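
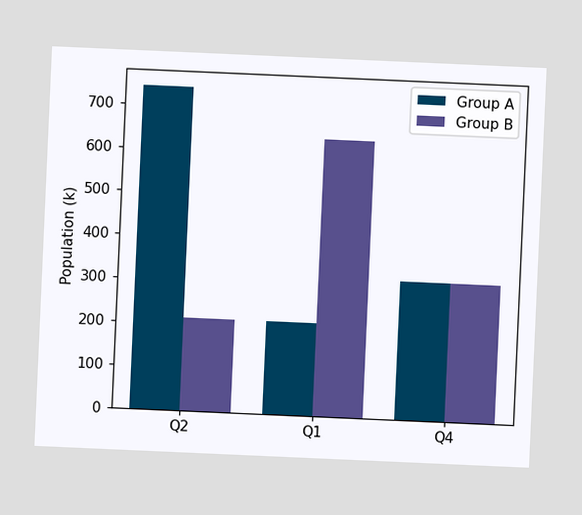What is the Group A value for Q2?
The chart is tilted about 3° clockwise. The Group A bar at Q2 reaches 742k on the y-axis.

742k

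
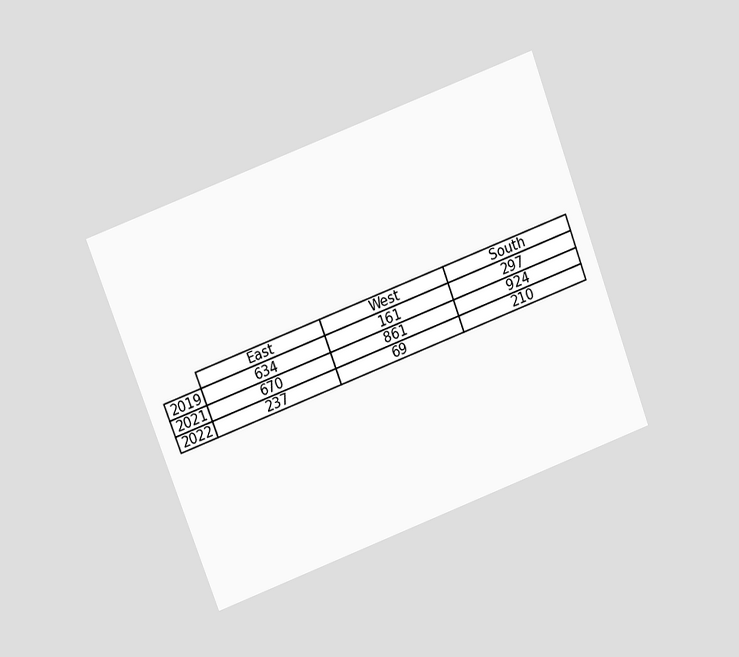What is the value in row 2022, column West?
69

The chart is tilted about 20° counter-clockwise and viewed at a slight angle. The (2022, West) cell reads 69.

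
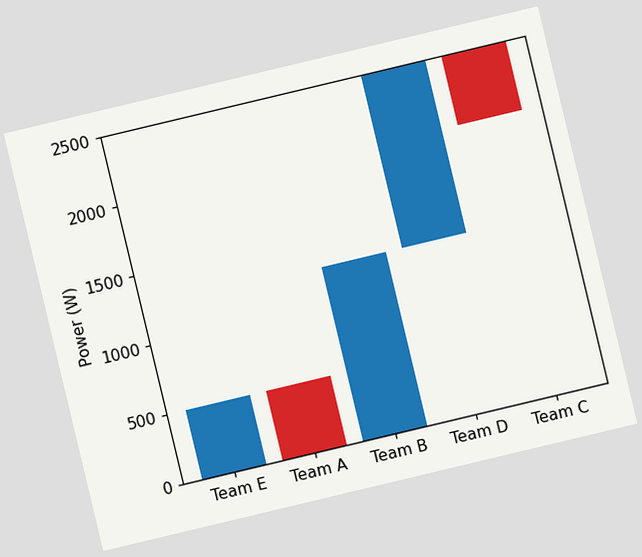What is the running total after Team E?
500W

The chart is tilted about 13° counter-clockwise. After Team E the running total reaches 500W.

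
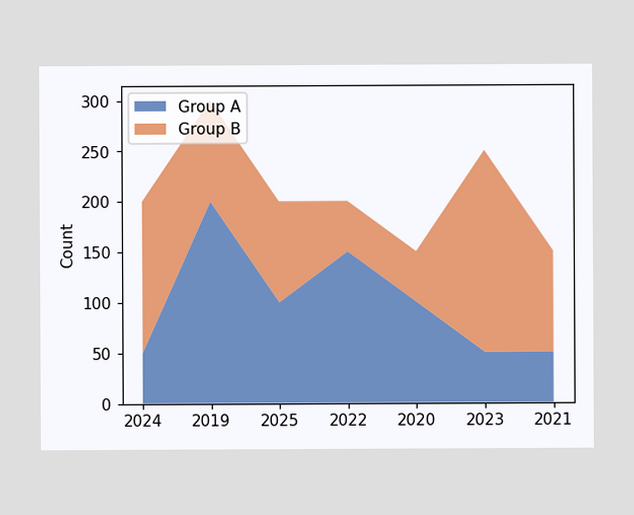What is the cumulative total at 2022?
200

The stacked total at 2022 reaches 200.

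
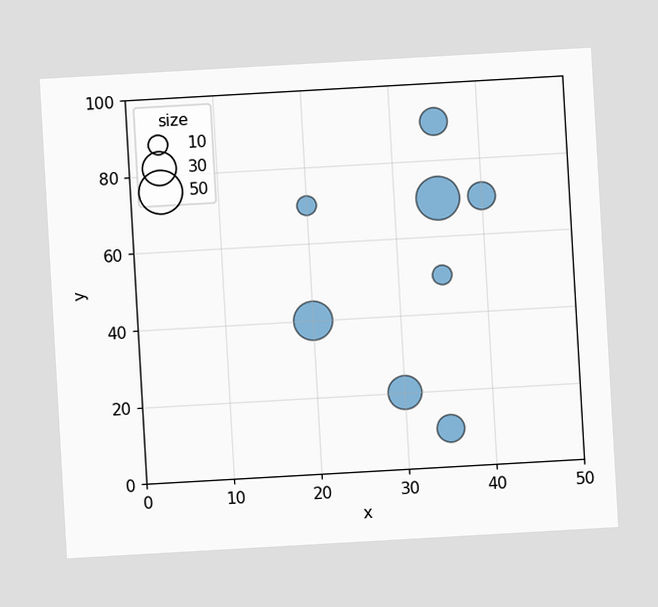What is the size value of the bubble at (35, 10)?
The chart is tilted about 3° counter-clockwise. Matching the bubble at (35, 10) against the size legend gives 20.

20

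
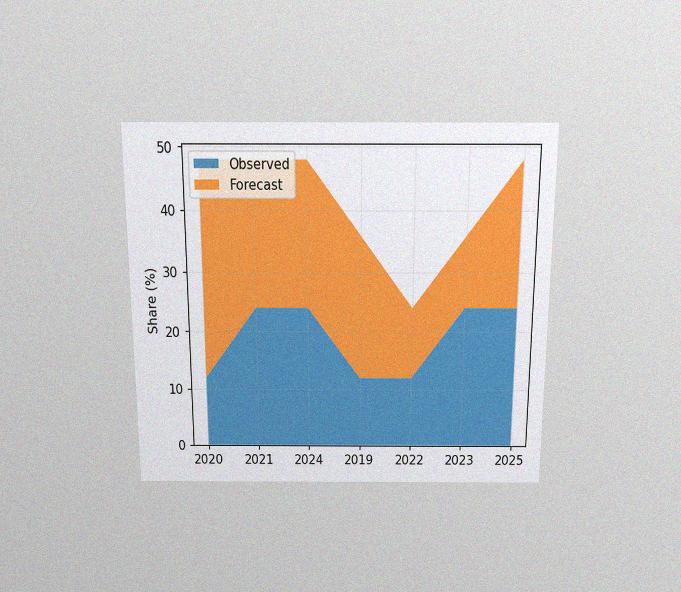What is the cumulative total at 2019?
36%

The chart is viewed slightly from above, with some photo noise. The stacked total at 2019 reaches 36%.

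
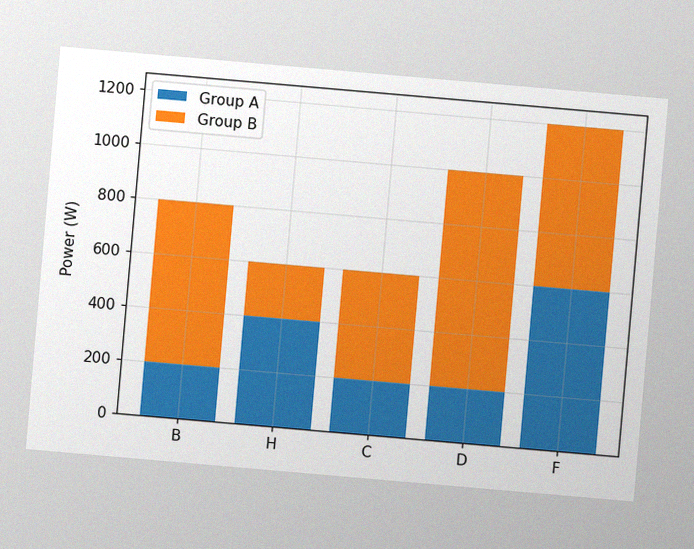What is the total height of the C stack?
600W

The chart is tilted about 5° clockwise, with some photo noise. The C stack's top reaches 600W on the y-axis.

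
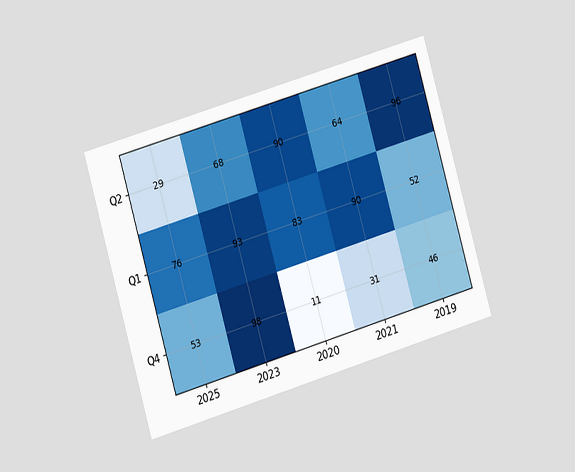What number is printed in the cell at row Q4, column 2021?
31

The chart is tilted about 16° counter-clockwise and viewed at a slight angle. The (Q4, 2021) cell reads 31.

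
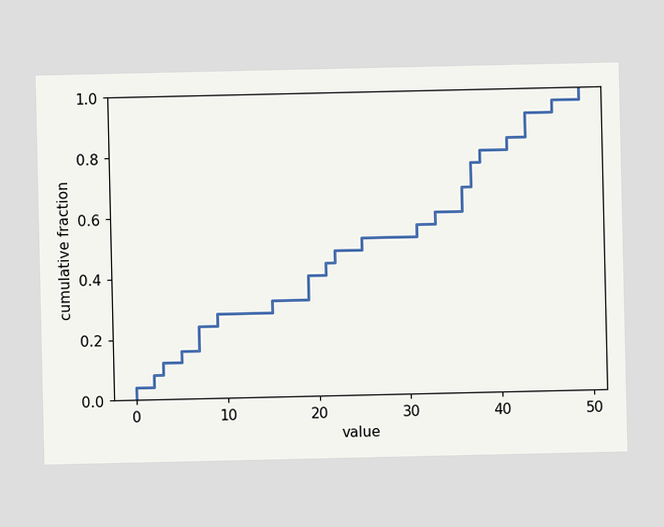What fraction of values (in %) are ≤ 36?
68%

At x=36 the ECDF step is at 68%.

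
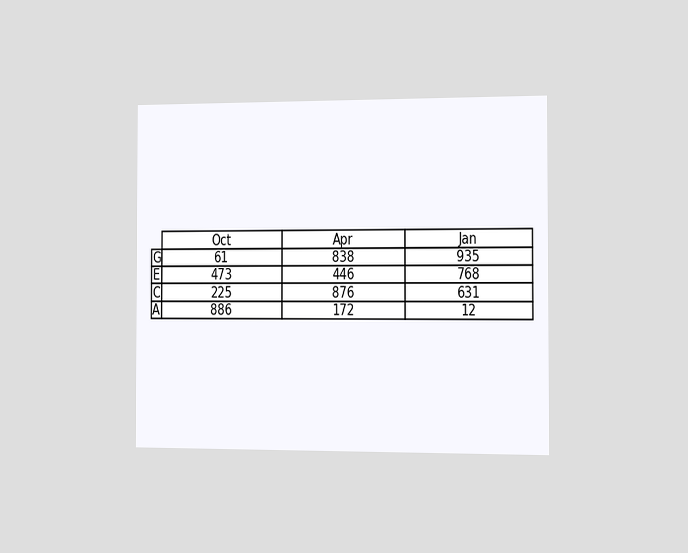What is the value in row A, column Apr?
The chart is viewed slightly from the right. The (A, Apr) cell reads 172.

172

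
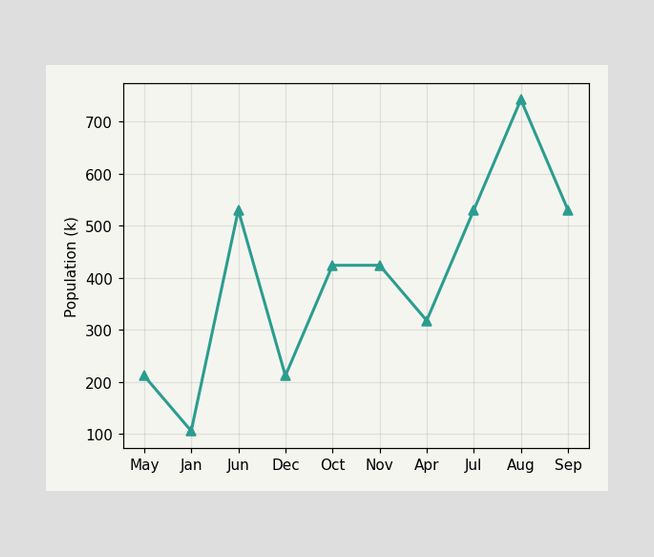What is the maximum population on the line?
742k

The highest point is at Aug, and reading across to the y-axis gives 742k.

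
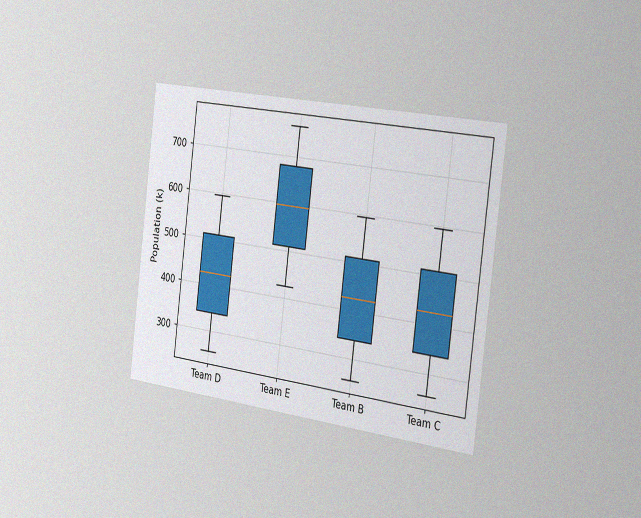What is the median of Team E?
595k

The chart is tilted about 7° clockwise and viewed slightly from the right, with some photo noise. The median line in the Team E box sits at 595k.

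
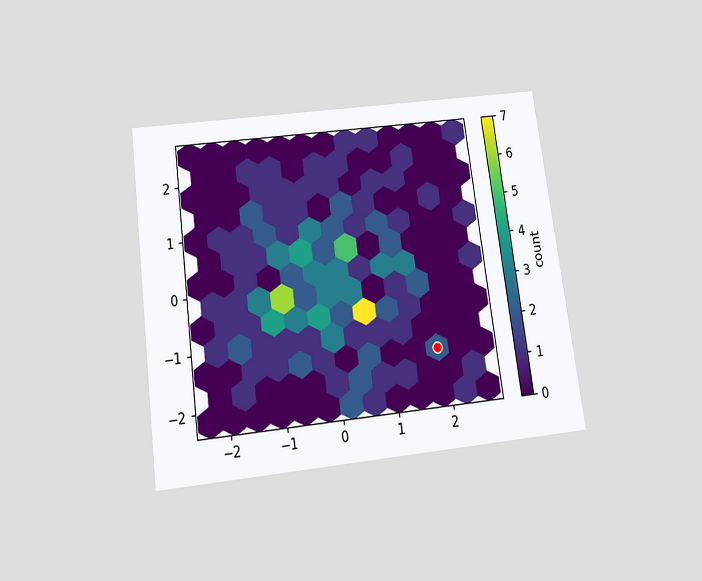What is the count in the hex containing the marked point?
2

The chart is tilted about 8° counter-clockwise and viewed slightly from below. The marked hex reads 2 on the colorbar.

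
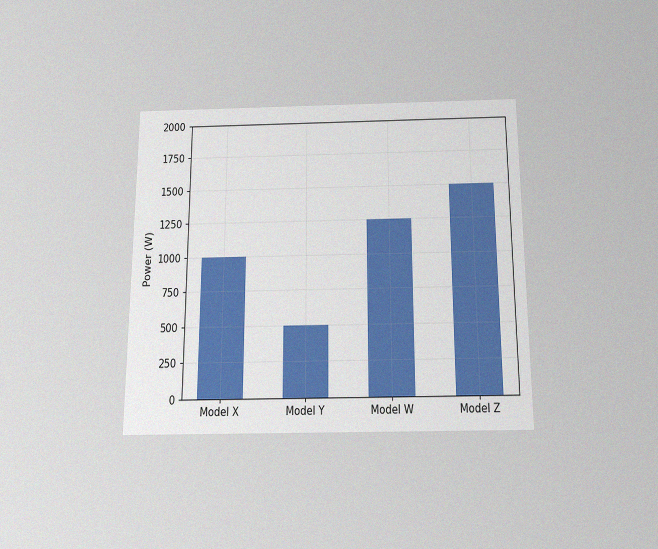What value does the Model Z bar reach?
The chart is viewed slightly from below, with some photo noise. Reading along the chart's y-axis, the Model Z bar reaches 1500W.

1500W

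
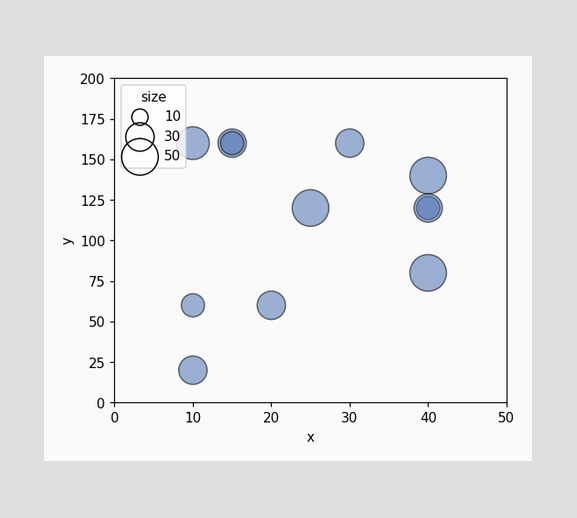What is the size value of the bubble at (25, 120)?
Matching the bubble at (25, 120) against the size legend gives 50.

50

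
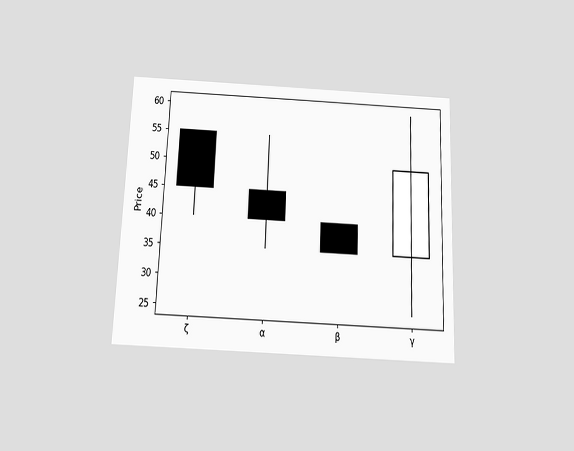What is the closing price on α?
40

The chart is tilted about 2° clockwise and viewed slightly from below. The α candle closes at 40.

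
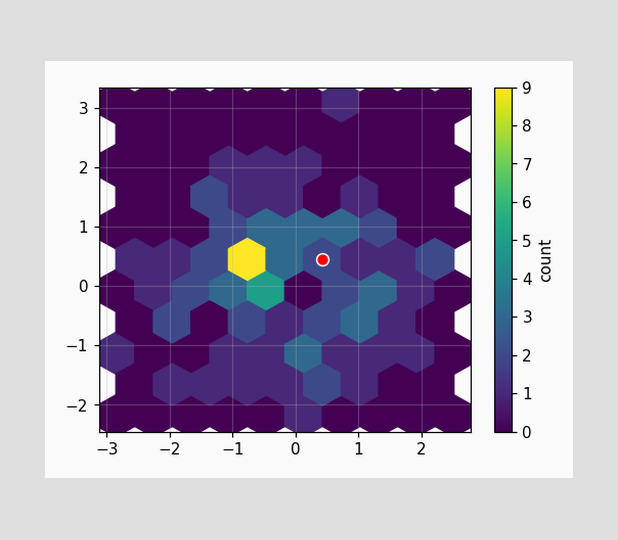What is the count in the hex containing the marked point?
2

The marked hex reads 2 on the colorbar.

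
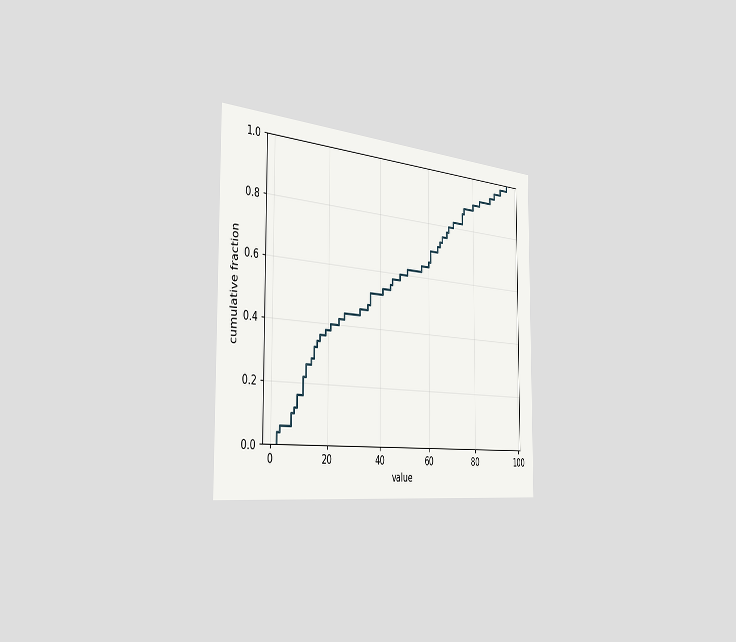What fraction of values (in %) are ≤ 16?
34%

The chart is viewed slightly from the left. At x=16 the ECDF step is at 34%.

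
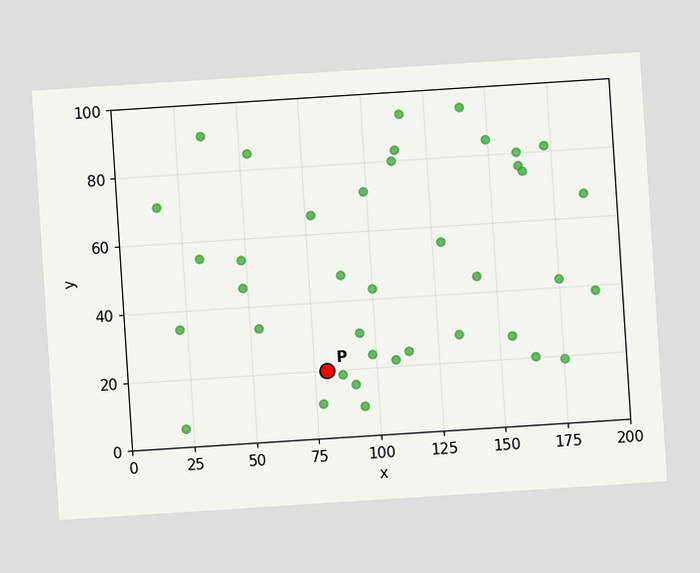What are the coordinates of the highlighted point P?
(80, 20)

The chart is tilted about 4° counter-clockwise. Following the gridlines from P to each axis, P sits at (80, 20).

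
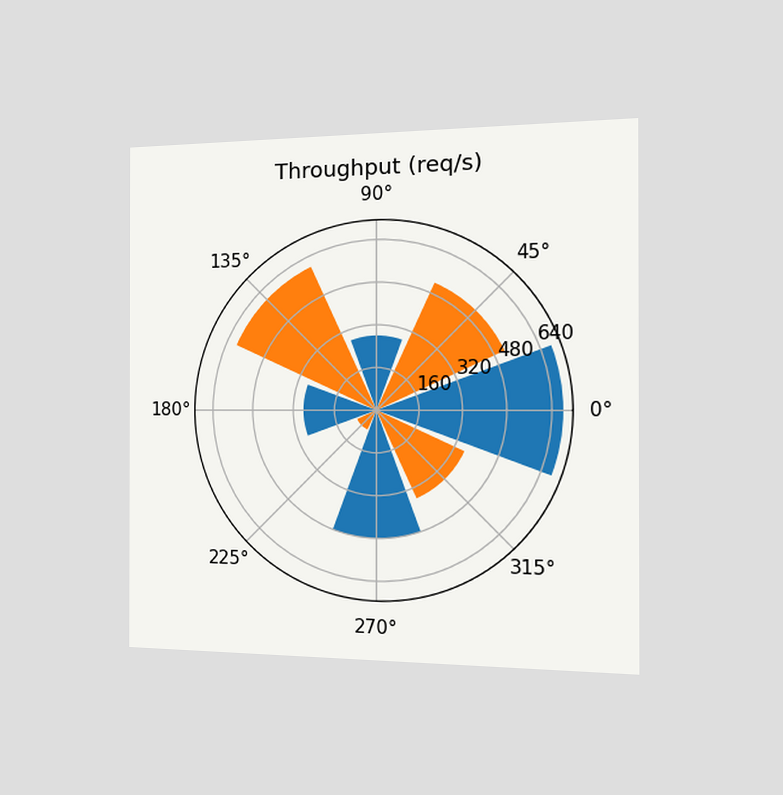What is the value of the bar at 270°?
480req/s

The chart is viewed slightly from the right. The bar at 270° reaches 480req/s on the radial axis.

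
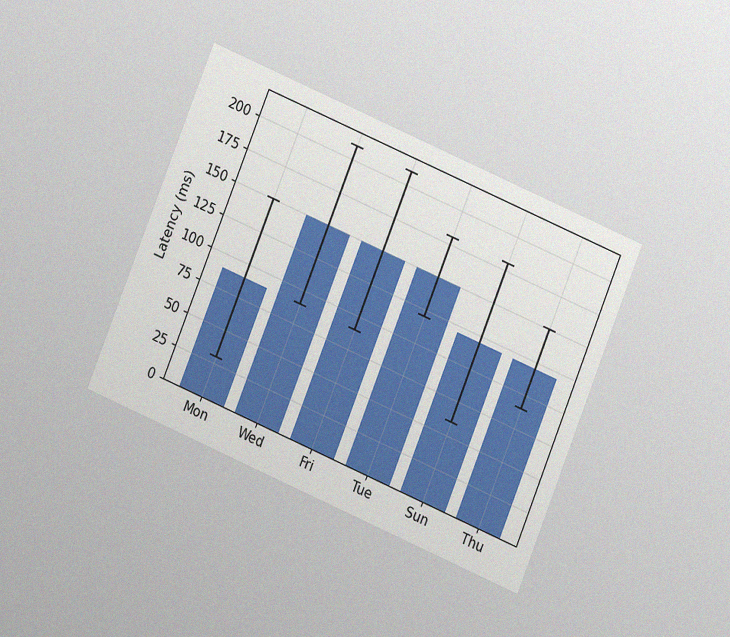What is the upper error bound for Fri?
210ms

The chart is tilted about 23° clockwise and viewed at a slight angle, with some photo noise. The Fri bar's upper whisker reaches 210ms.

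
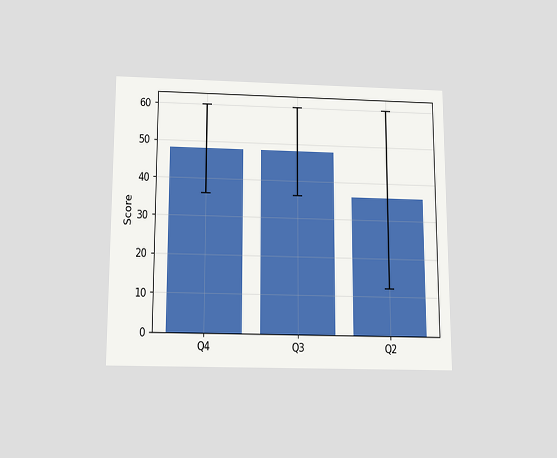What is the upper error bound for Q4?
60

The chart is viewed slightly from below. The Q4 bar's upper whisker reaches 60.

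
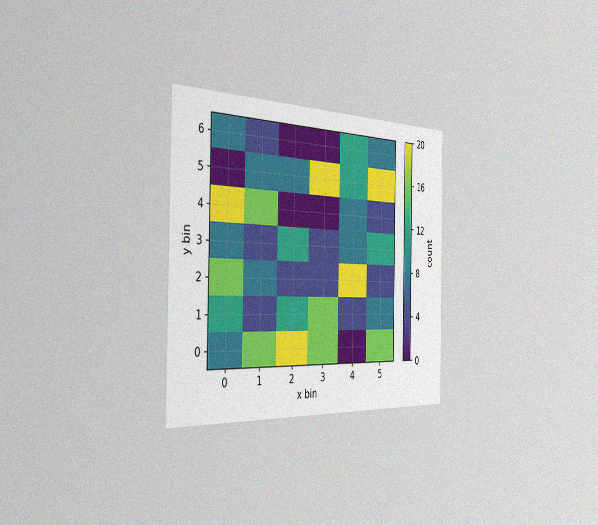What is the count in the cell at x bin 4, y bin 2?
The chart is viewed slightly from the left, with some photo noise. Matching the cell (4, 2) against the colorbar gives 20.

20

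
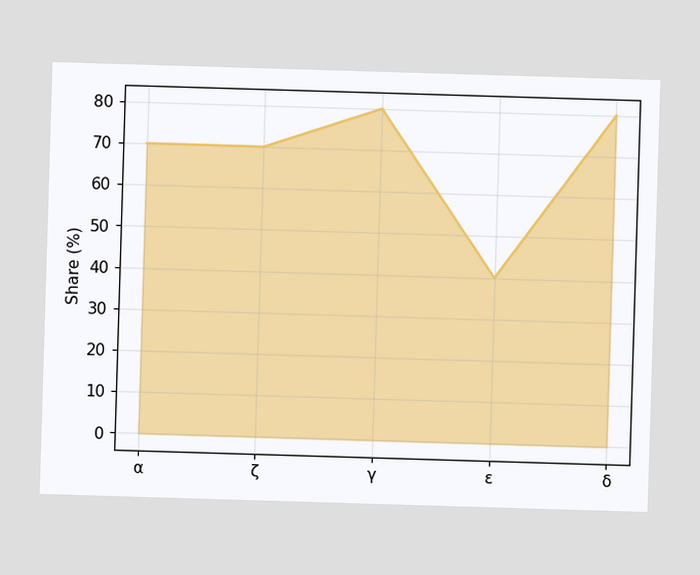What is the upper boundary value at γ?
80%

At γ the upper boundary is at 80%.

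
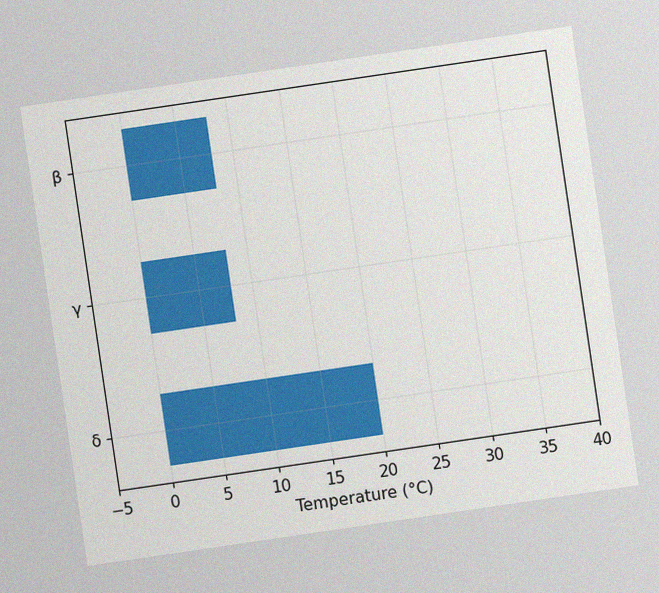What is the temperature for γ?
The chart is tilted about 8° counter-clockwise, with some photo noise. Reading along the chart's x-axis, the γ bar reaches 8°C.

8°C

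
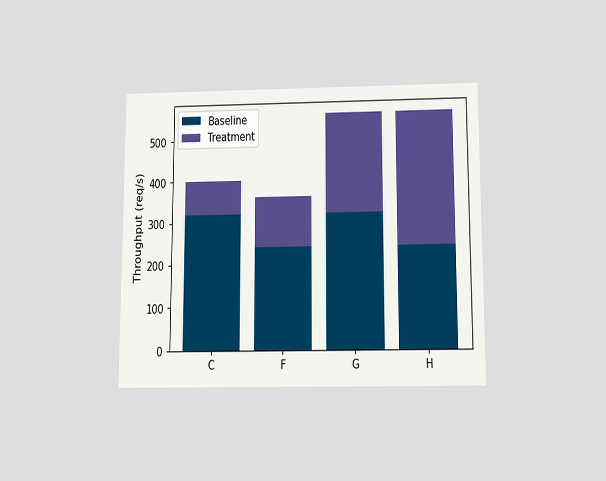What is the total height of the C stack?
The chart is viewed slightly from below. The C stack's top reaches 400req/s on the y-axis.

400req/s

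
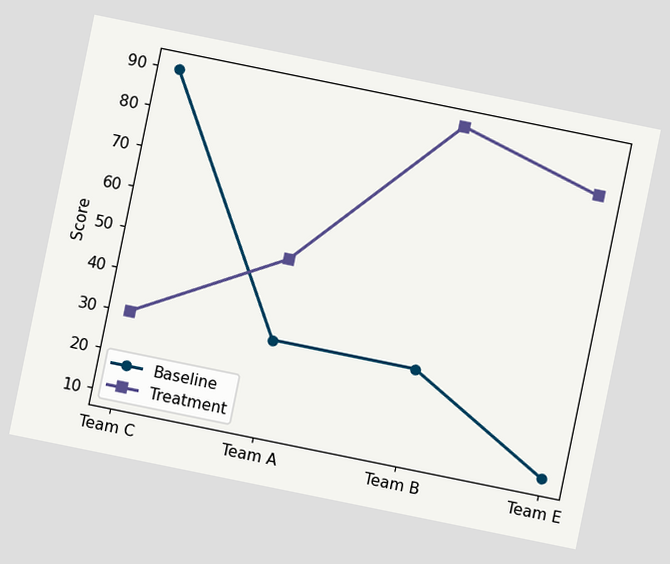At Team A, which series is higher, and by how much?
The chart is tilted about 11° clockwise. At Team A, Treatment sits above the other line by 20.

Treatment, by 20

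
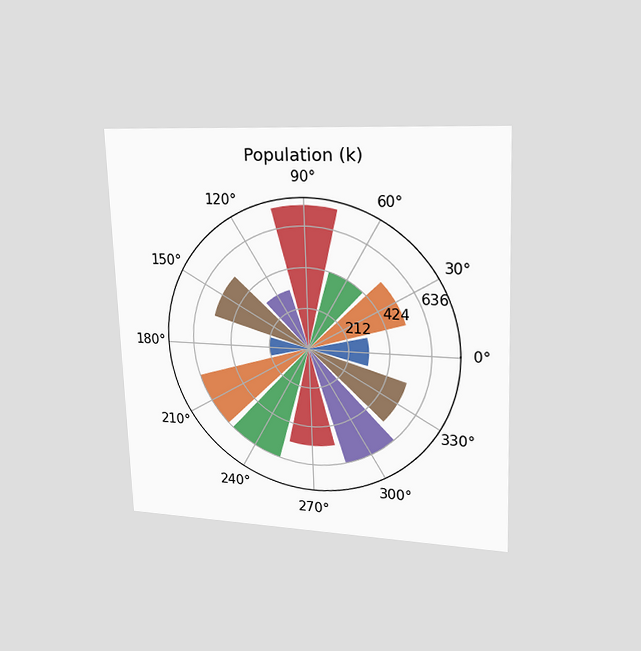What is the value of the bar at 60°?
424k

The chart is tilted about 2° counter-clockwise and viewed slightly from the right. The bar at 60° reaches 424k on the radial axis.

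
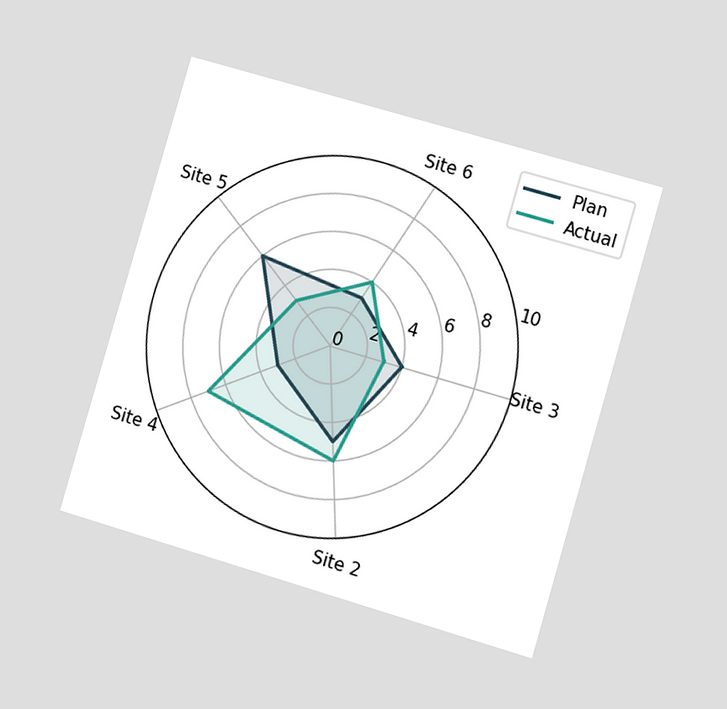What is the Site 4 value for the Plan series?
3

The chart is tilted about 16° clockwise and viewed at a slight angle. On the Site 4 axis, Plan reaches 3.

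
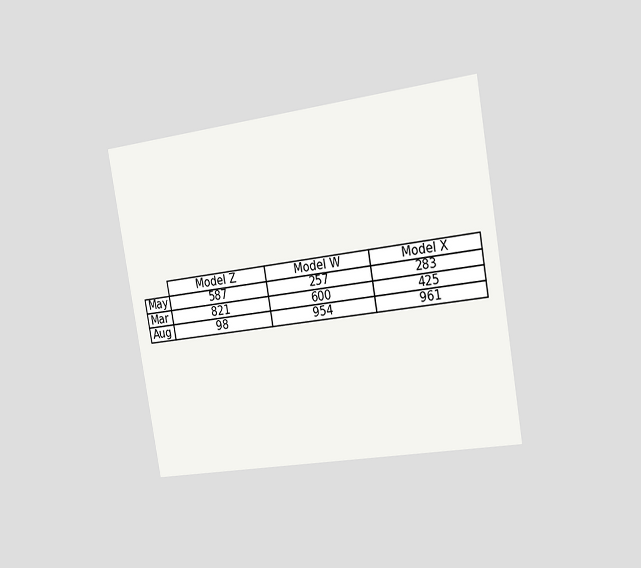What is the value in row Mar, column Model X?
The chart is tilted about 10° counter-clockwise and viewed slightly from the right. The (Mar, Model X) cell reads 425.

425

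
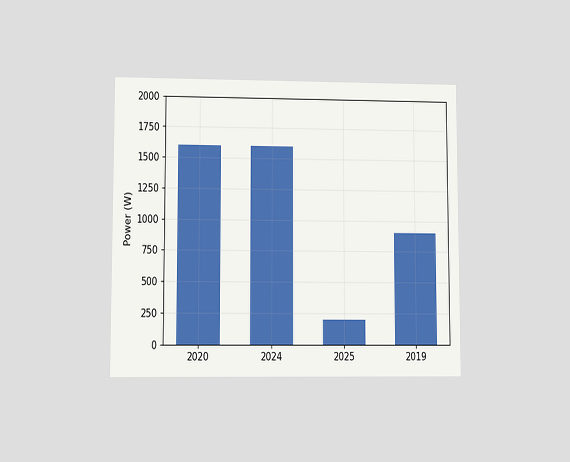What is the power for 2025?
The chart is viewed at a slight angle. Reading along the chart's y-axis, the 2025 bar reaches 200W.

200W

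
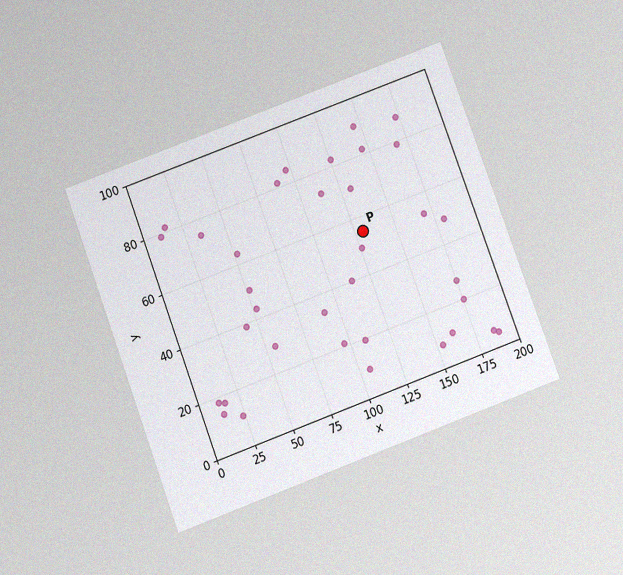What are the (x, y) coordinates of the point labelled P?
(130, 55)

The chart is tilted about 20° counter-clockwise and viewed slightly from below, with some photo noise. Following the gridlines from P to each axis, P sits at (130, 55).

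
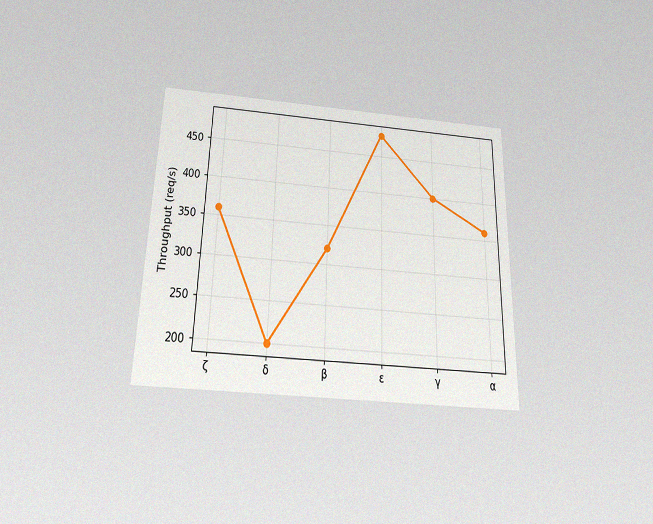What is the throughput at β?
The chart is viewed slightly from below, with some photo noise. At β, the line is at 320req/s.

320req/s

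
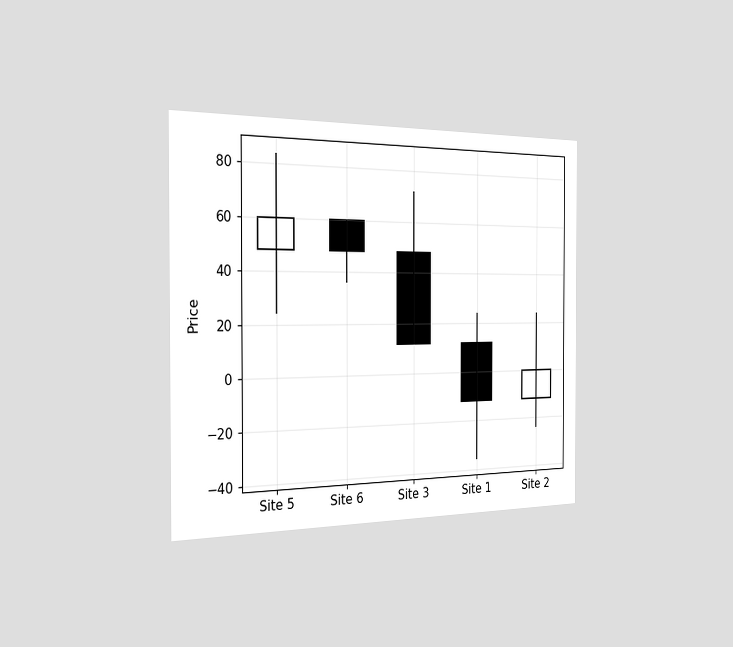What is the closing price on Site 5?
60

The chart is viewed slightly from the left. The Site 5 candle closes at 60.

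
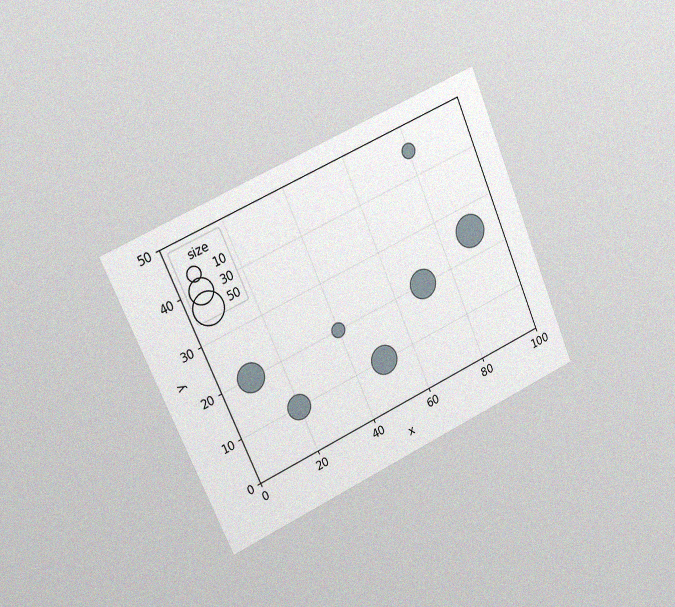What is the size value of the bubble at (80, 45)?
The chart is tilted about 23° counter-clockwise and viewed slightly from the left, with some photo noise. Matching the bubble at (80, 45) against the size legend gives 10.

10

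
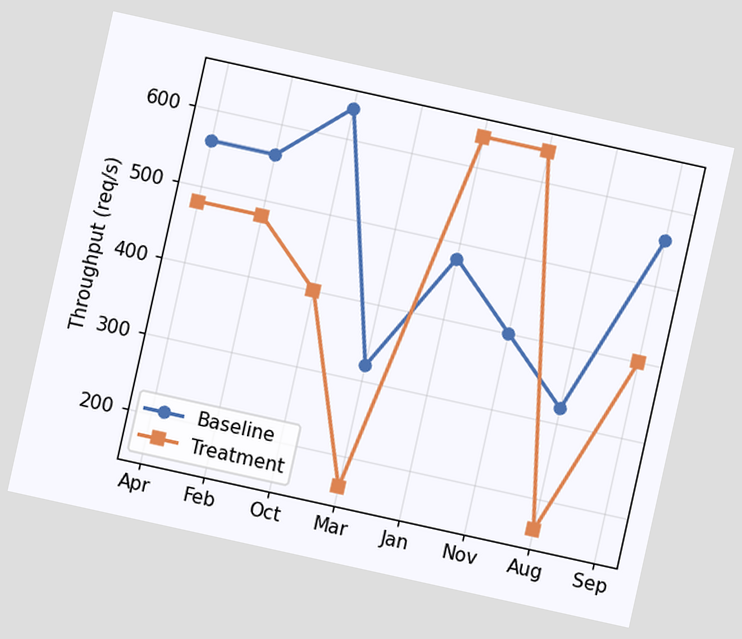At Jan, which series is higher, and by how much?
Treatment, by 160req/s

The chart is tilted about 12° clockwise. At Jan, Treatment sits above the other line by 160req/s.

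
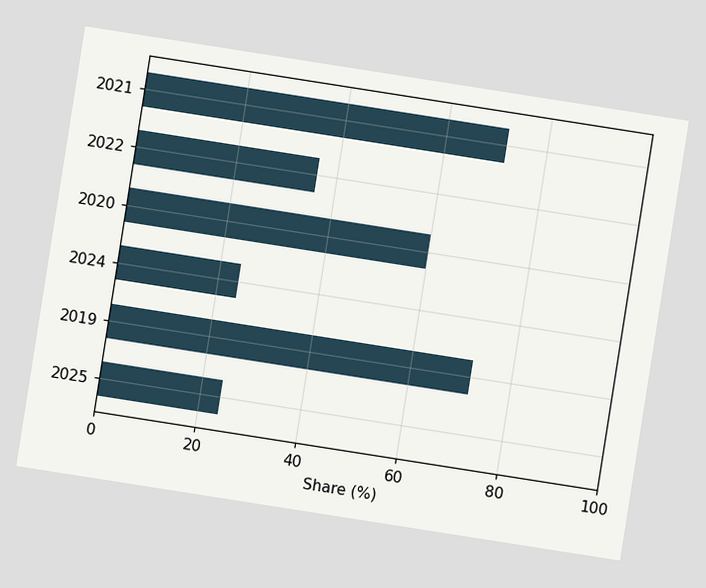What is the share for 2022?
36%

The chart is tilted about 9° clockwise. Reading along the chart's x-axis, the 2022 bar reaches 36%.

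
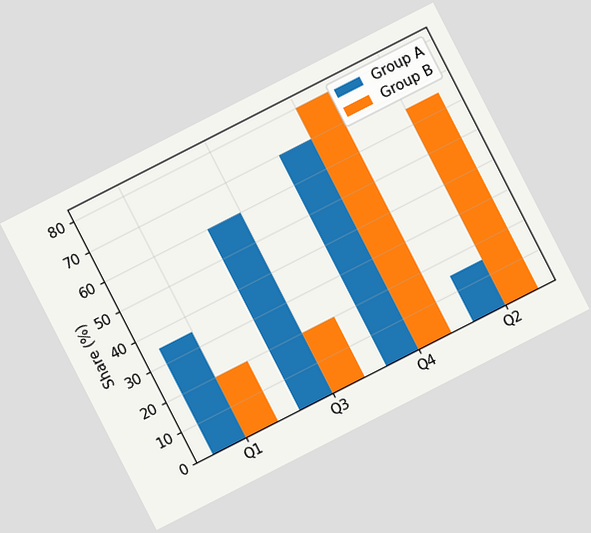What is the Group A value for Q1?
35%

The chart is tilted about 27° counter-clockwise. The Group A bar at Q1 reaches 35% on the y-axis.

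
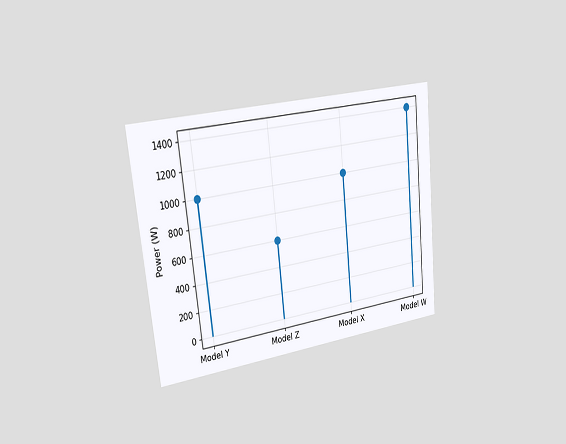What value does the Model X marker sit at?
The chart is tilted about 6° counter-clockwise and viewed slightly from the left. The Model X marker sits at 1000W.

1000W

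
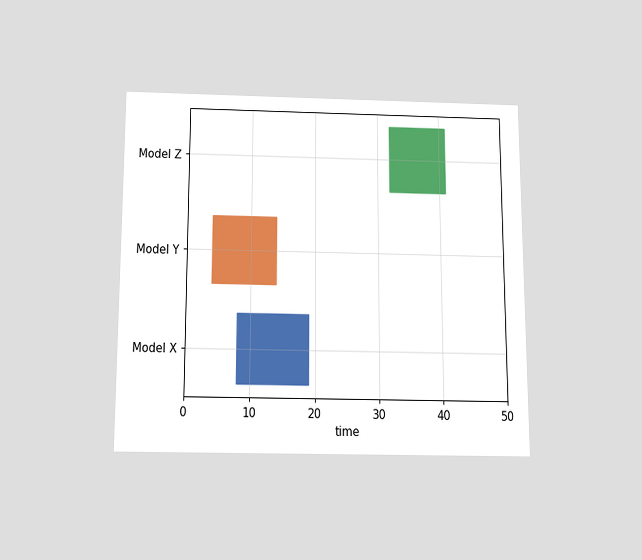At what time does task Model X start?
The chart is viewed slightly from below. The Model X bar begins at t=8.

8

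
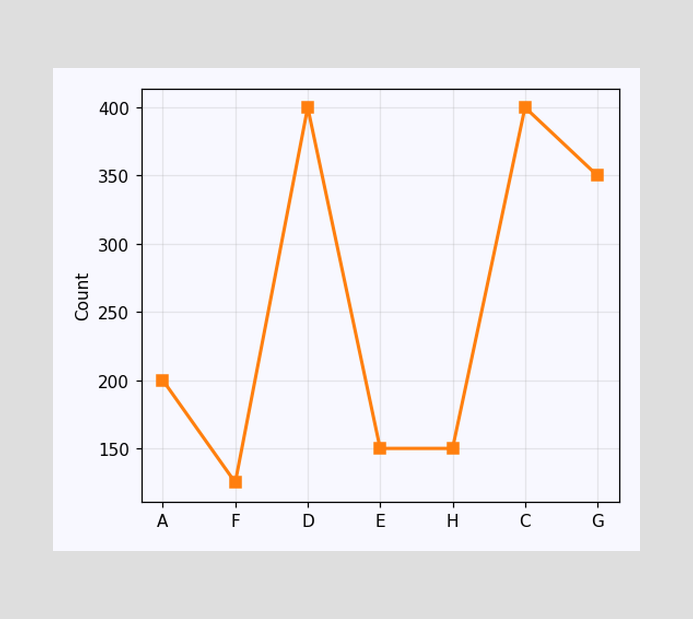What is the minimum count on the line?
The lowest point is at F, and reading across to the y-axis gives 125.

125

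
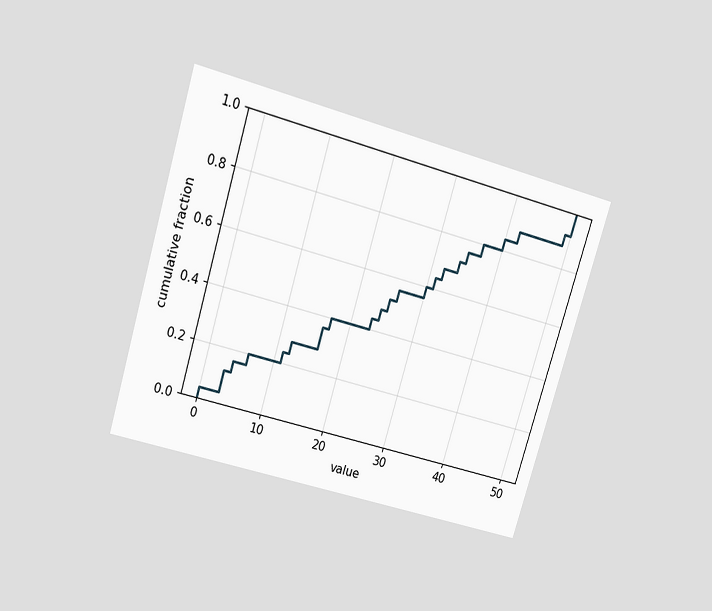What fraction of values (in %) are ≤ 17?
The chart is tilted about 17° clockwise and viewed slightly from above. At x=17 the ECDF step is at 40%.

40%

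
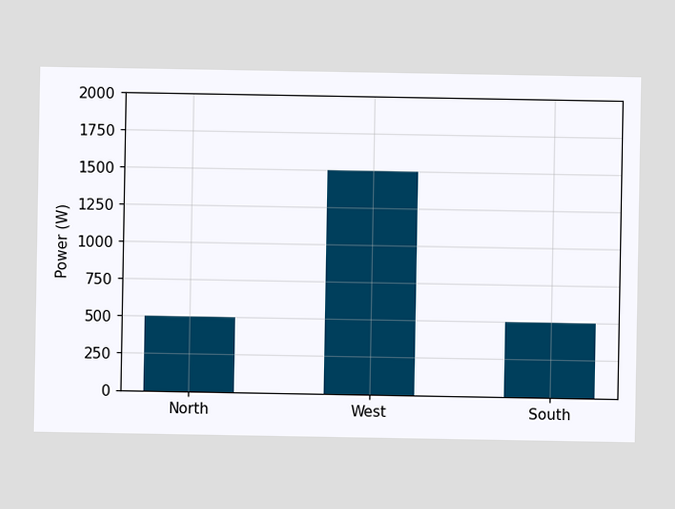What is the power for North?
Reading along the chart's y-axis, the North bar reaches 500W.

500W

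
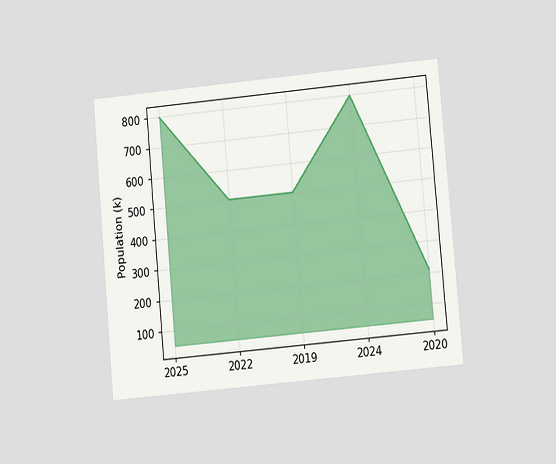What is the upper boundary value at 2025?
798k

The chart is tilted about 5° counter-clockwise and viewed at a slight angle. At 2025 the upper boundary is at 798k.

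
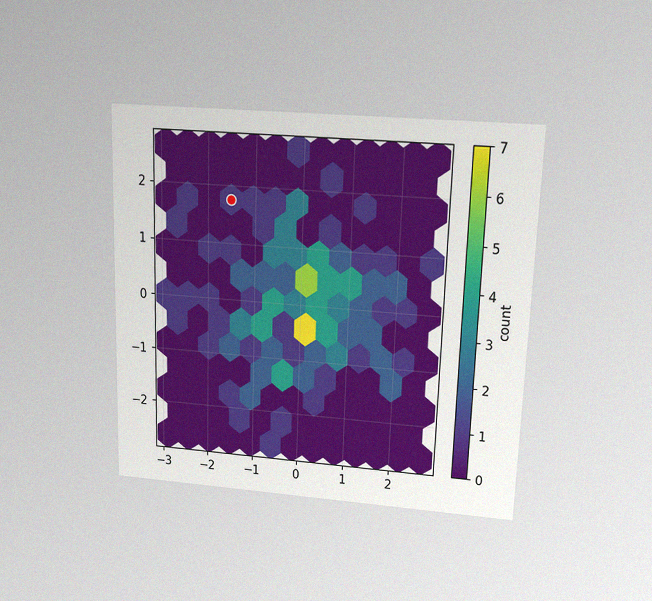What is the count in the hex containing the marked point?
The chart is viewed slightly from above, with some photo noise. The marked hex reads 1 on the colorbar.

1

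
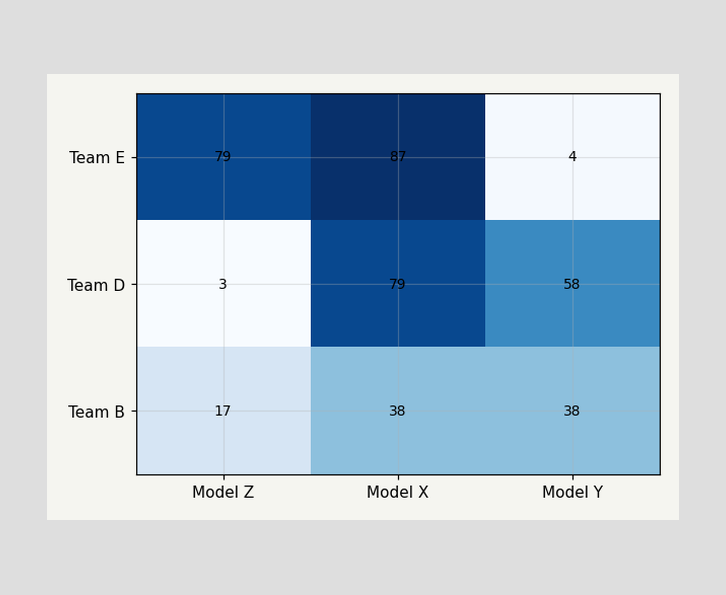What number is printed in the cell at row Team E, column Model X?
87

The (Team E, Model X) cell reads 87.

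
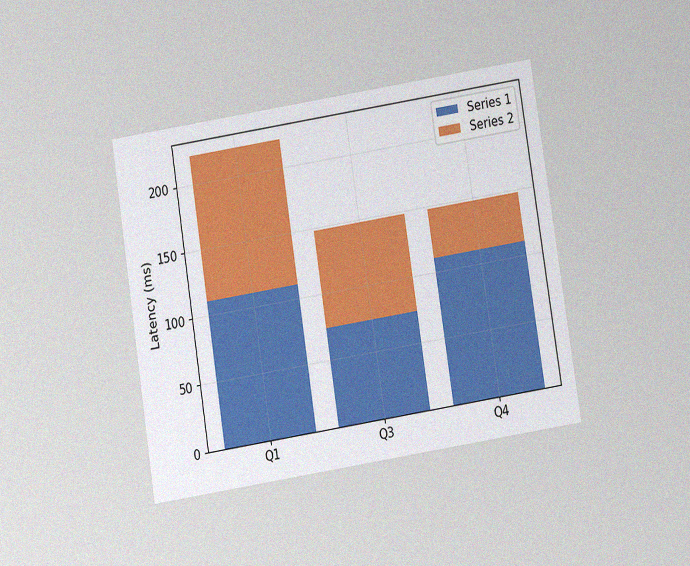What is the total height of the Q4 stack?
The chart is tilted about 9° counter-clockwise and viewed slightly from below, with some photo noise. The Q4 stack's top reaches 148ms on the y-axis.

148ms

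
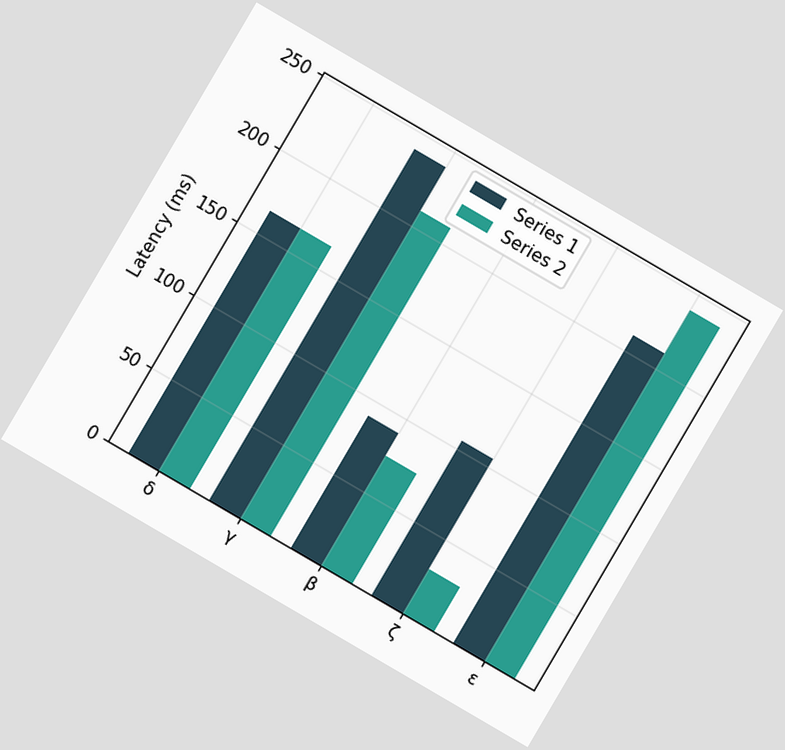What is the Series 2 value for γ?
The chart is tilted about 30° clockwise. The Series 2 bar at γ reaches 210ms on the y-axis.

210ms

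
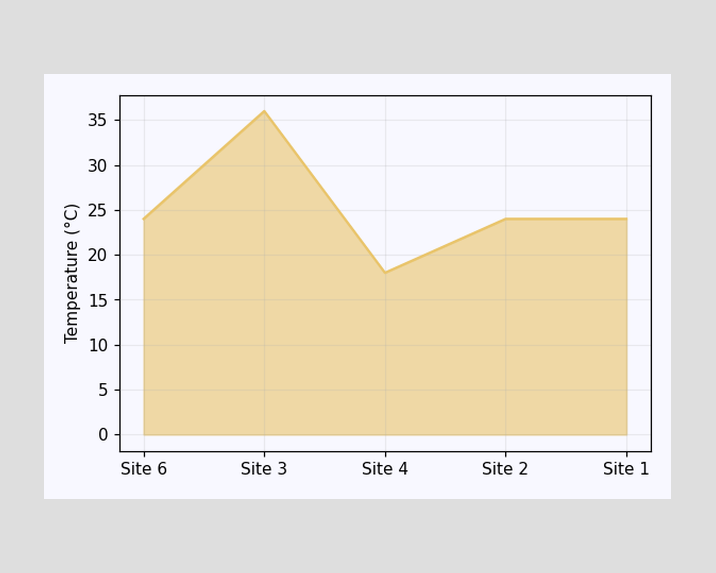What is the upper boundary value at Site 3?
At Site 3 the upper boundary is at 36°C.

36°C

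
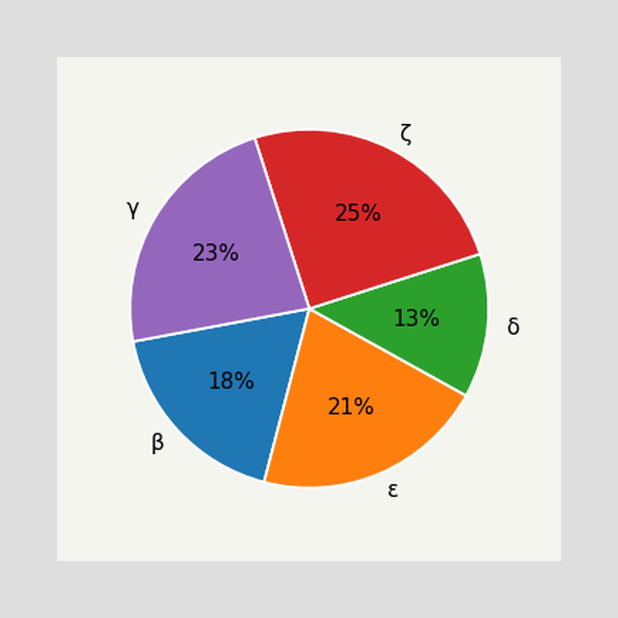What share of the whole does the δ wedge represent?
13%

The δ slice takes up 13% of the pie.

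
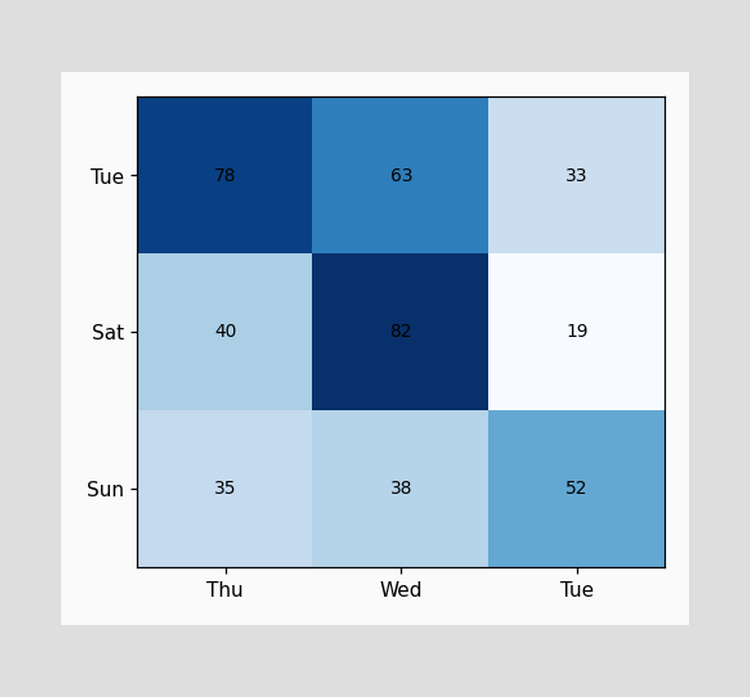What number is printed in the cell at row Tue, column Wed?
The (Tue, Wed) cell reads 63.

63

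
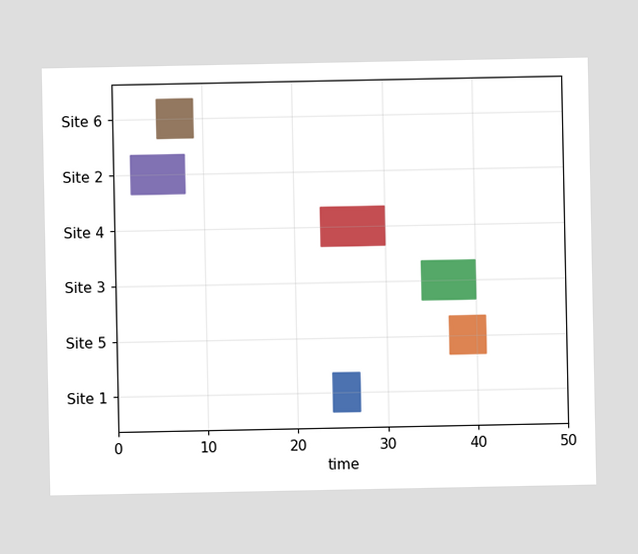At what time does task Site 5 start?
37

The Site 5 bar begins at t=37.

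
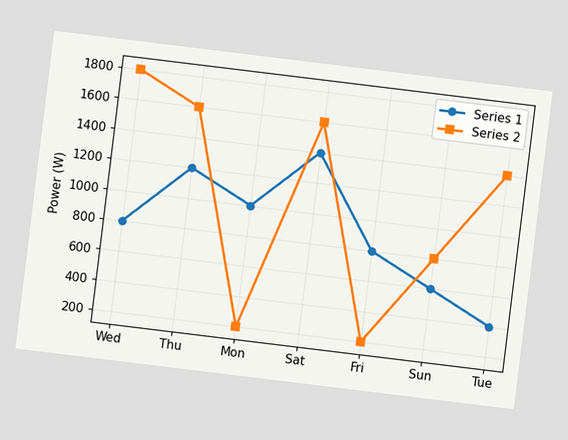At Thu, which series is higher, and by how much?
The chart is tilted about 7° clockwise. At Thu, Series 2 sits above the other line by 400W.

Series 2, by 400W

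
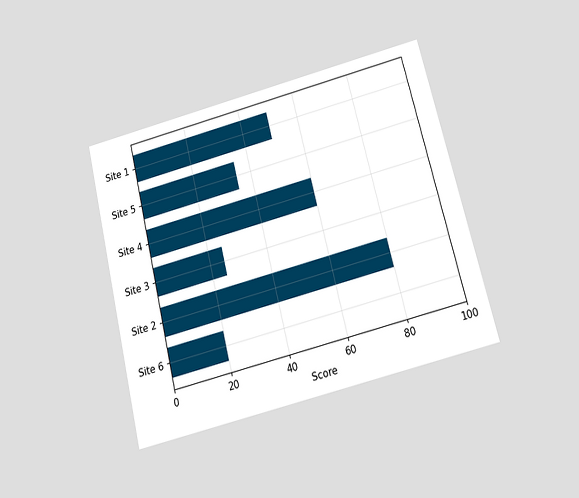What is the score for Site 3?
25

The chart is tilted about 14° counter-clockwise and viewed slightly from below. Reading along the chart's x-axis, the Site 3 bar reaches 25.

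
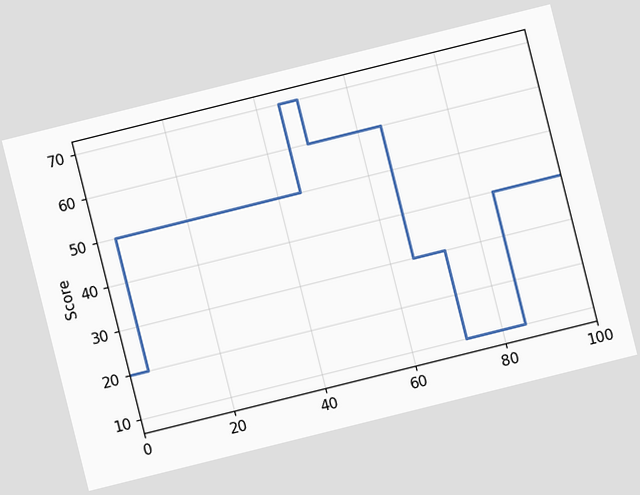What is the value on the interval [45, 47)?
The chart is tilted about 14° counter-clockwise. On [45, 47) the step sits at 70.

70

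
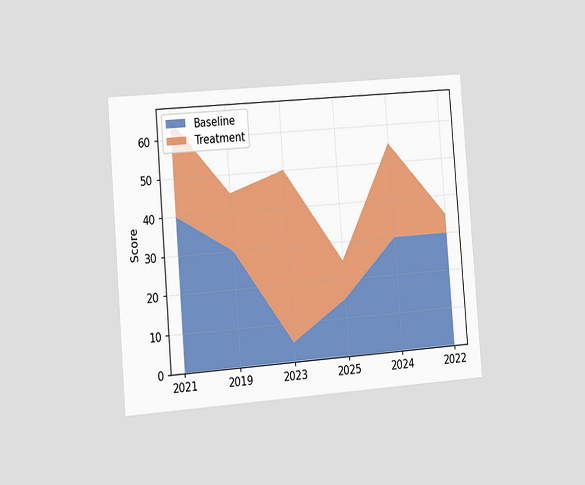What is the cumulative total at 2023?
The chart is tilted about 4° counter-clockwise and viewed slightly from the left. The stacked total at 2023 reaches 50.

50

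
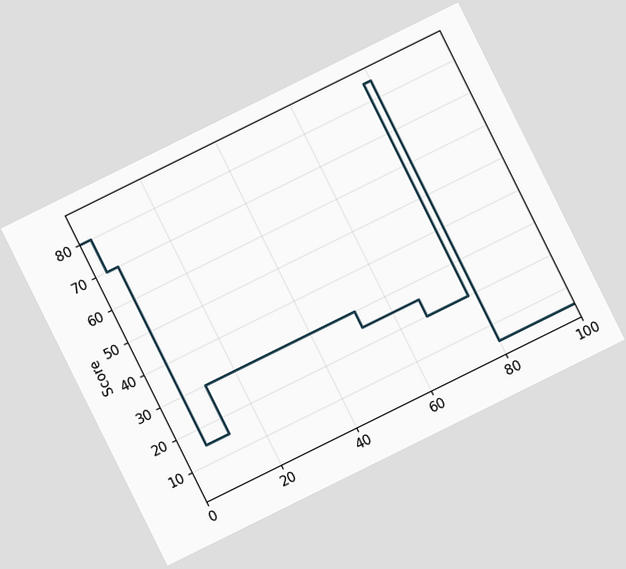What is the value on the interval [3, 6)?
The chart is tilted about 26° counter-clockwise. On [3, 6) the step sits at 70.

70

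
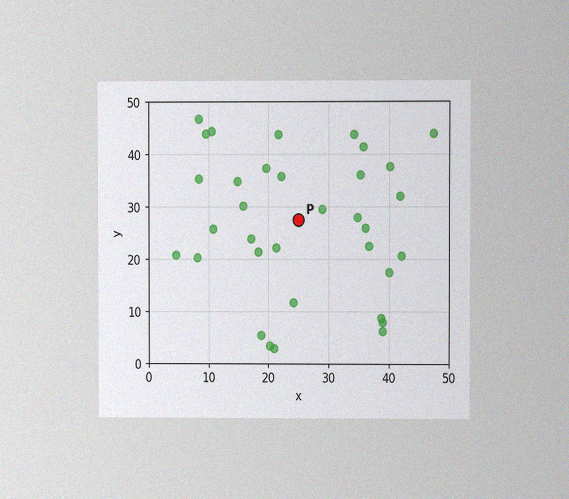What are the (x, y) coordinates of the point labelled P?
(25, 27.5)

The chart is viewed at a slight angle, with some photo noise. Following the gridlines from P to each axis, P sits at (25, 27.5).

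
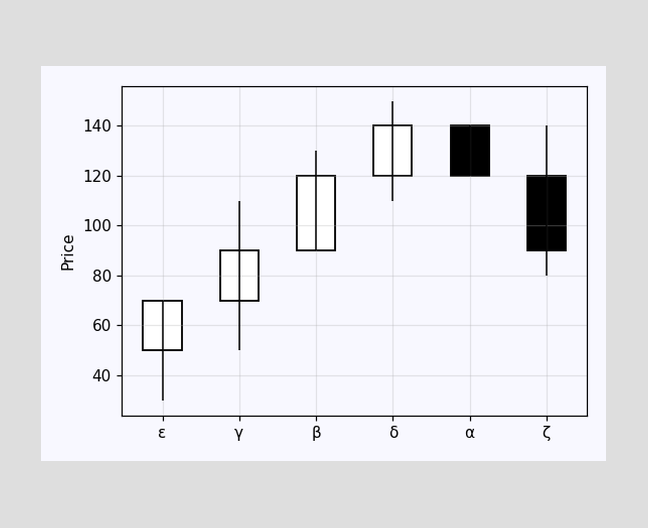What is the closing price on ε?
The ε candle closes at 70.

70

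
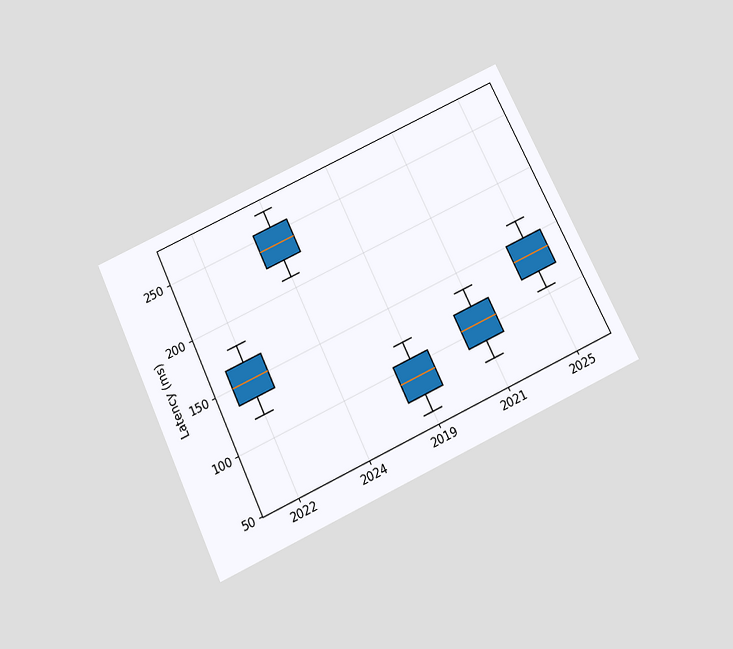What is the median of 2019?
90ms

The chart is tilted about 25° counter-clockwise and viewed slightly from below. The median line in the 2019 box sits at 90ms.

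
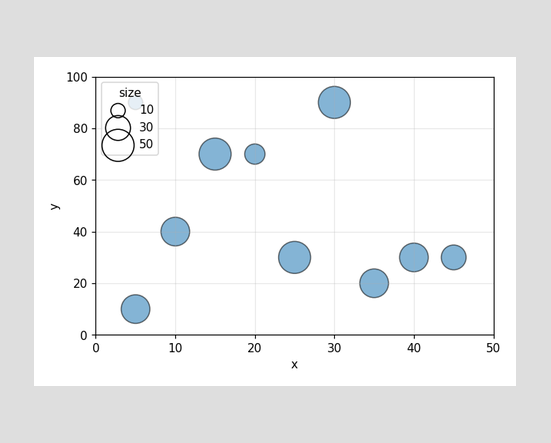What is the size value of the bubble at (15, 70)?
Matching the bubble at (15, 70) against the size legend gives 50.

50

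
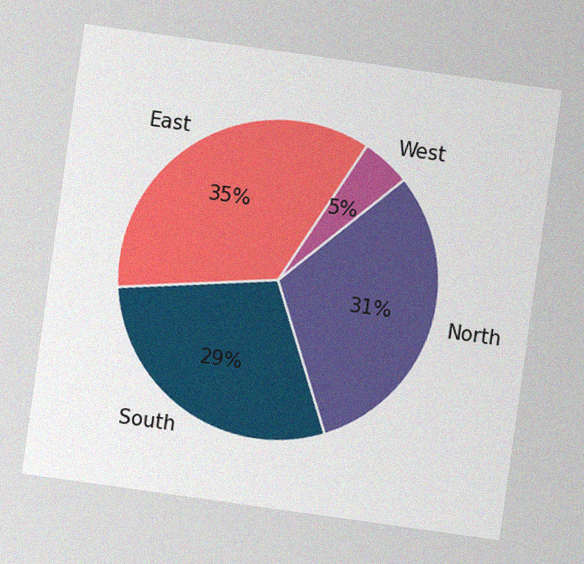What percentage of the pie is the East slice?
35%

The chart is tilted about 8° clockwise, with some photo noise. The East slice takes up 35% of the pie.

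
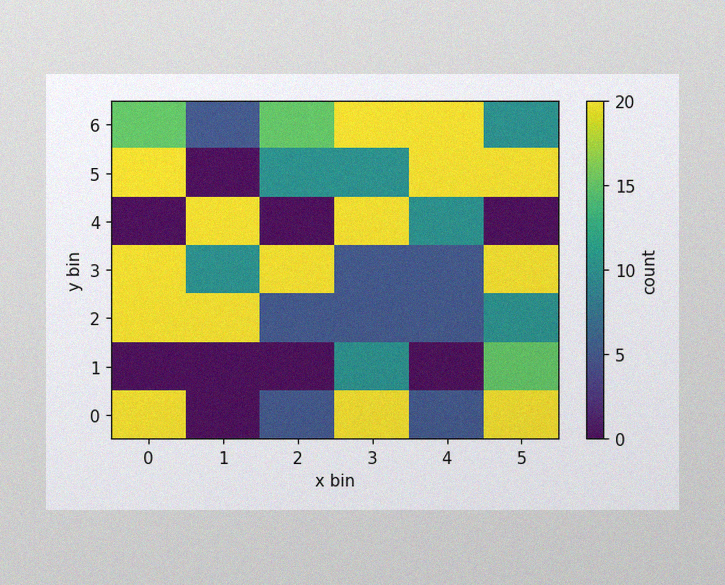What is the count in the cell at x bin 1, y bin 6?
The image has some photo noise and uneven lighting. Matching the cell (1, 6) against the colorbar gives 5.

5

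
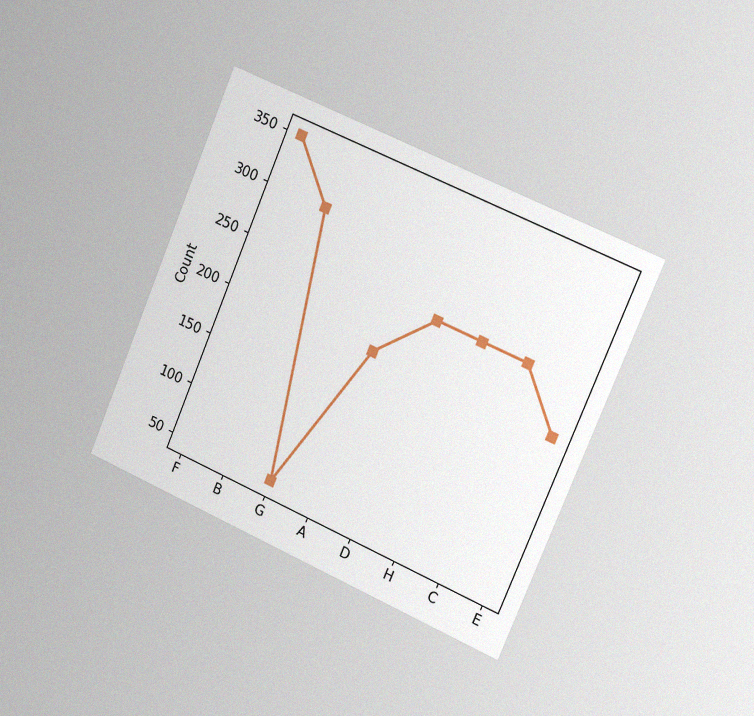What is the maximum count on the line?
350

The chart is tilted about 23° clockwise and viewed slightly from the right, with some photo noise. The highest point is at F, and reading across to the y-axis gives 350.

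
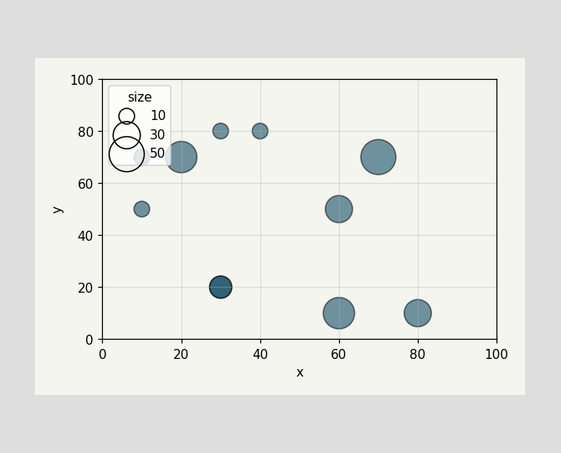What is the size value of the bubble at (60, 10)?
Matching the bubble at (60, 10) against the size legend gives 40.

40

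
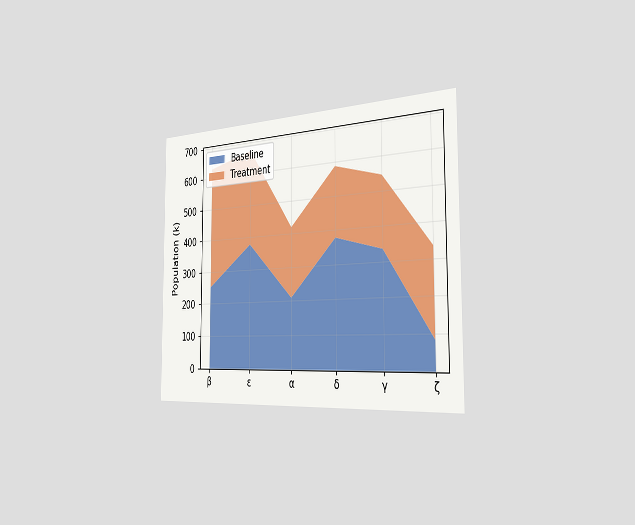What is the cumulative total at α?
The chart is viewed slightly from the right. The stacked total at α reaches 420k.

420k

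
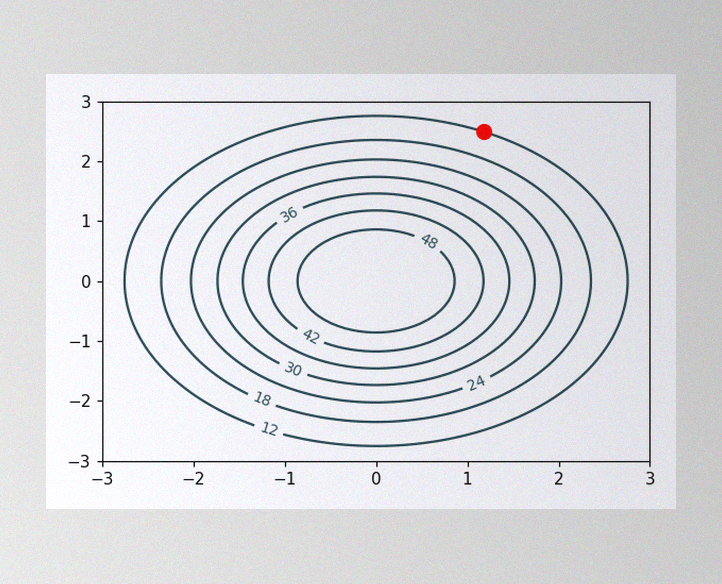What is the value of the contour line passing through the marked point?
The image has some photo noise and uneven lighting. The marked point sits on the contour labelled 12.

12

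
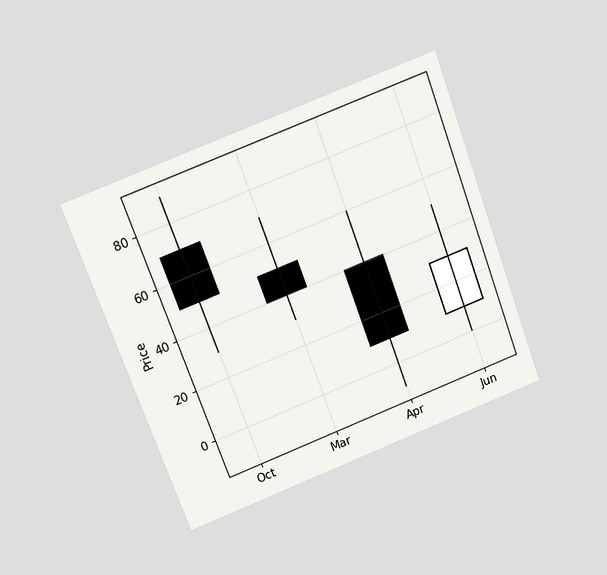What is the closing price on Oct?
The chart is tilted about 20° counter-clockwise and viewed slightly from above. The Oct candle closes at 50.

50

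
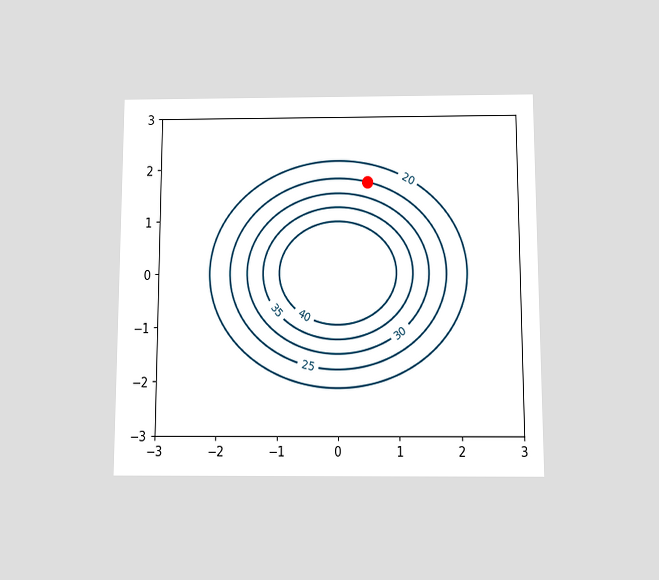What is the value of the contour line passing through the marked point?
The chart is viewed slightly from below. The marked point sits on the contour labelled 25.

25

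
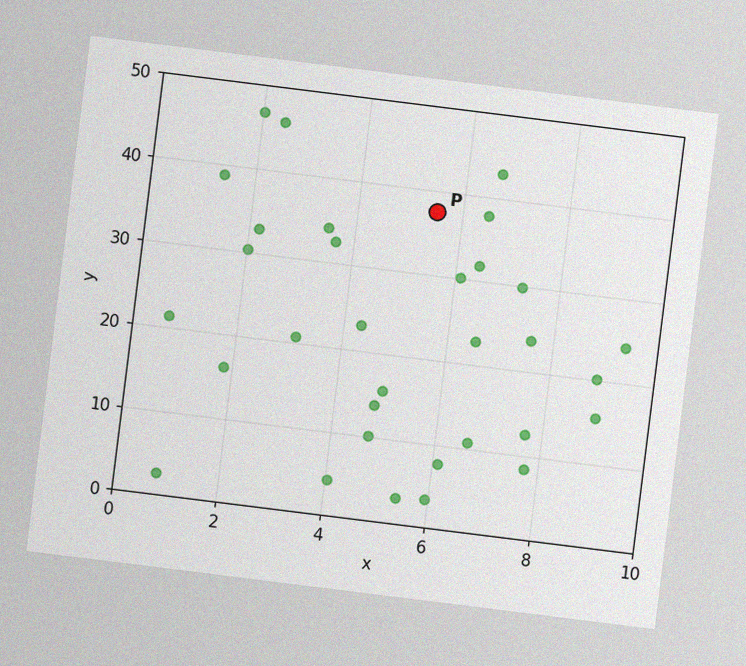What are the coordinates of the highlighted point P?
The chart is tilted about 7° clockwise, with some photo noise. Following the gridlines from P to each axis, P sits at (5.5, 37.5).

(5.5, 37.5)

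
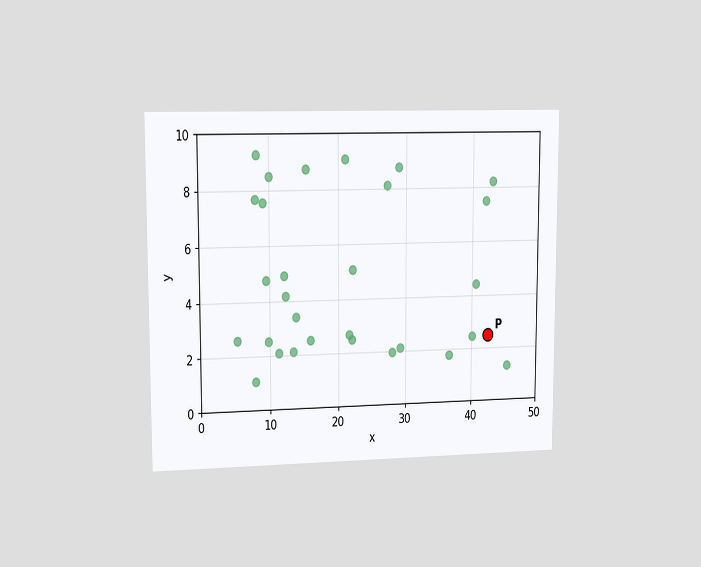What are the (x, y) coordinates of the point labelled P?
The chart is viewed slightly from the left. Following the gridlines from P to each axis, P sits at (42.5, 2.5).

(42.5, 2.5)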